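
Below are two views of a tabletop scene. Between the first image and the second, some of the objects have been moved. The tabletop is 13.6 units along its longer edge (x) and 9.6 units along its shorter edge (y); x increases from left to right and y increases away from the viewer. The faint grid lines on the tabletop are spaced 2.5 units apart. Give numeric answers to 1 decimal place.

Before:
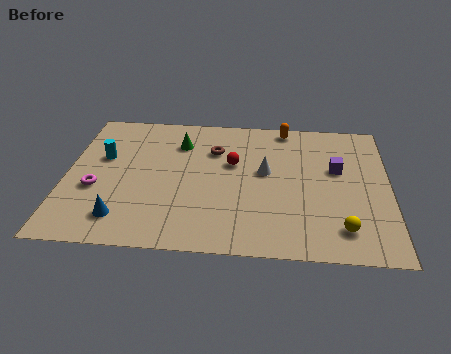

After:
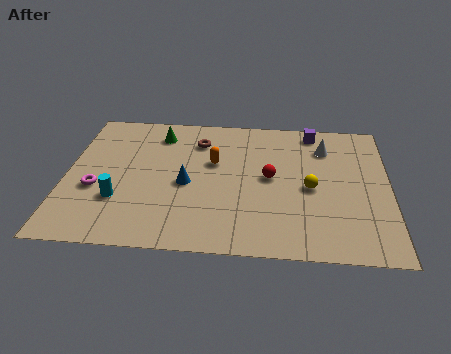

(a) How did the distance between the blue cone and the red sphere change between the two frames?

-2.5

The distance was about 6.1 in the first image and 3.6 in the second, so they moved 2.5 units closer together.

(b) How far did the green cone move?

1.1

The green cone was near (4.7, 7.2) before and (3.8, 7.8) after, so it travelled √(0.9² + 0.6²) ≈ 1.1 units.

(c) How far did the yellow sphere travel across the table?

2.9

The yellow sphere moved from about (11.6, 1.8) to (10.3, 4.4), a distance of √(1.3² + 2.6²) ≈ 2.9.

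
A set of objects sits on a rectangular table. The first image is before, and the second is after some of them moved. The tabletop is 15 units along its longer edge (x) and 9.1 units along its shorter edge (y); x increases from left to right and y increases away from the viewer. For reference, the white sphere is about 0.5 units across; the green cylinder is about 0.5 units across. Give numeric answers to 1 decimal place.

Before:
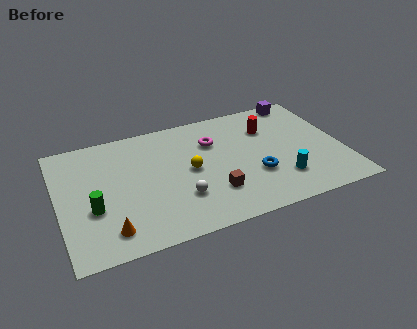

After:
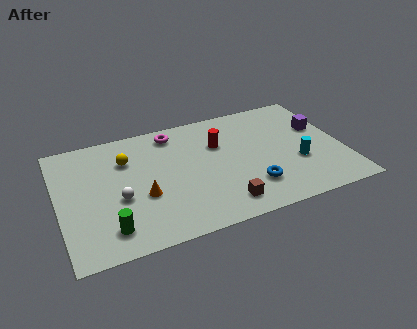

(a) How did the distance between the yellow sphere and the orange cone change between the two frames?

-2.3

The distance was about 5.4 in the first image and 3.1 in the second, so they moved 2.3 units closer together.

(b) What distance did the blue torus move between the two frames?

0.9

From (10.2, 3.1) to (9.9, 2.3), the blue torus covered √(0.3² + 0.8²) ≈ 0.9 units.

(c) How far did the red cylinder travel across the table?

2.7

The red cylinder was near (11.3, 6.5) before and (8.6, 6.1) after, so it travelled √(2.7² + 0.4²) ≈ 2.7 units.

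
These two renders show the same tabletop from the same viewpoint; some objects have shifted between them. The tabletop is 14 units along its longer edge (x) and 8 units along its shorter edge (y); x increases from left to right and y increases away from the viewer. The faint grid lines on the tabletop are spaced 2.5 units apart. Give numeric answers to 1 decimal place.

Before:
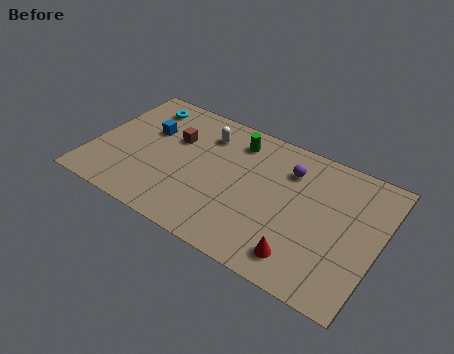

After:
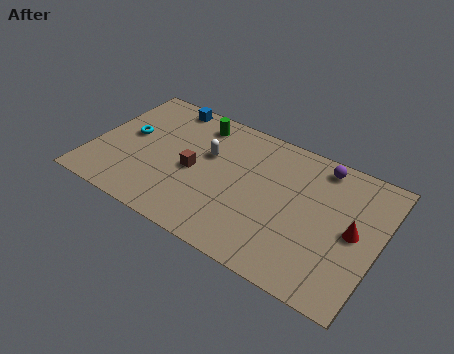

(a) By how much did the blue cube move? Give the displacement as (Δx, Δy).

(0.5, 2.1)

The blue cube started near (2.5, 5.1) and ended near (3.0, 7.2).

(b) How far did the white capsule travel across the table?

1.2

The white capsule was near (5.2, 6.2) before and (5.5, 5.0) after, so it travelled √(0.3² + 1.2²) ≈ 1.2 units.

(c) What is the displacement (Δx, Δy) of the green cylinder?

(-2.0, 0.2)

From the two frames, the green cylinder sits at roughly (6.7, 6.5) before and (4.7, 6.7) after.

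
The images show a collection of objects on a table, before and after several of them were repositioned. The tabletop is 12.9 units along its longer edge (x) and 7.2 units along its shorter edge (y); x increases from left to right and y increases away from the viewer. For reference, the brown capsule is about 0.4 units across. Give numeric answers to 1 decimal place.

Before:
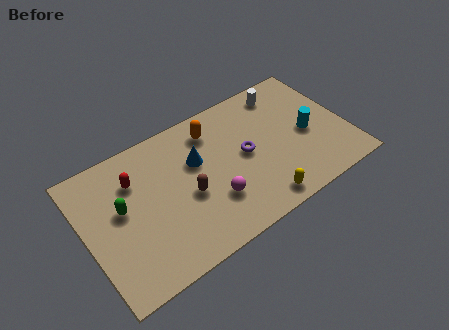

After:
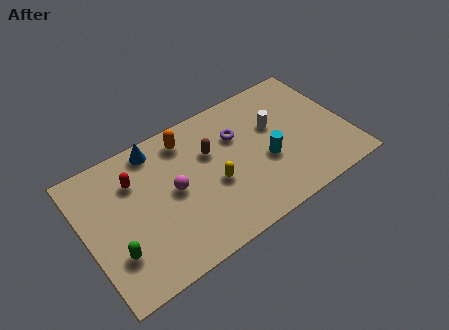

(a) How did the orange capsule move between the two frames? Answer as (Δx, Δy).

(-1.3, 0.2)

The orange capsule was at about (6.6, 5.8) and moved to about (5.3, 6.0).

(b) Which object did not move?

the red capsule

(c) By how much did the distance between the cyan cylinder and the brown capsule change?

-3.0

They were about 6.1 units apart before and 3.1 after — 3.0 units closer together.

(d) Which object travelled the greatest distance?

the yellow capsule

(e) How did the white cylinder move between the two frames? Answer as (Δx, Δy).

(-0.8, -1.6)

The white cylinder was at about (10.3, 6.1) and moved to about (9.5, 4.5).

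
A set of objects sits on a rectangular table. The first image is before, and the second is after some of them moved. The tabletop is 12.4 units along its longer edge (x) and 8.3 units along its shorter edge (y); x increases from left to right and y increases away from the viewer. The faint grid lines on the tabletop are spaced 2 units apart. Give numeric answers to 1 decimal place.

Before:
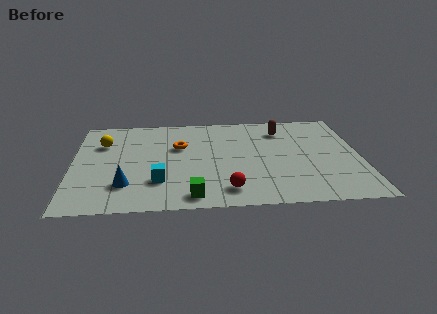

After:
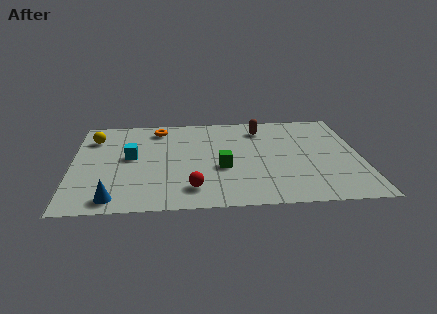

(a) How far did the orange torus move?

1.9

The orange torus was near (4.6, 5.3) before and (3.7, 7.0) after, so it travelled √(0.9² + 1.7²) ≈ 1.9 units.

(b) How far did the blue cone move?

1.2

From (2.3, 2.1) to (1.8, 1.0), the blue cone covered √(0.5² + 1.1²) ≈ 1.2 units.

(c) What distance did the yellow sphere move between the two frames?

0.6

From (1.3, 5.8) to (0.9, 6.3), the yellow sphere covered √(0.4² + 0.5²) ≈ 0.6 units.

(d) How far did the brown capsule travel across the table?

0.9

The brown capsule moved from about (9.1, 6.5) to (8.2, 6.7), a distance of √(0.9² + 0.2²) ≈ 0.9.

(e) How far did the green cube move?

2.6

The green cube moved from about (5.1, 1.0) to (6.4, 3.3), a distance of √(1.3² + 2.3²) ≈ 2.6.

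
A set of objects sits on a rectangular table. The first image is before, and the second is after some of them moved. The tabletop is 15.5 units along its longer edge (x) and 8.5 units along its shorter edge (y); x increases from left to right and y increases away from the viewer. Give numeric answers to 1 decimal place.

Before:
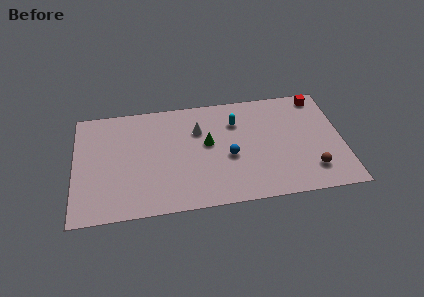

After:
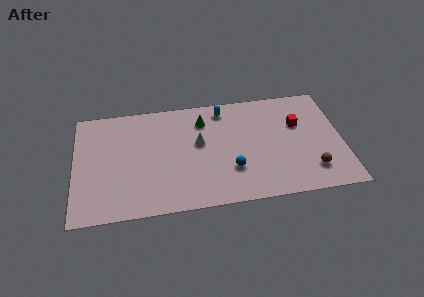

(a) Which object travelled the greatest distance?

the red cube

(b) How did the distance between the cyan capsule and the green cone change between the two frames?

-0.8

Before: roughly 2.2 units apart; after: 1.4. That's 0.8 units closer together.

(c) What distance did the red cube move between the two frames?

2.4

The red cube moved from about (14.3, 7.5) to (13.0, 5.5), a distance of √(1.3² + 2.0²) ≈ 2.4.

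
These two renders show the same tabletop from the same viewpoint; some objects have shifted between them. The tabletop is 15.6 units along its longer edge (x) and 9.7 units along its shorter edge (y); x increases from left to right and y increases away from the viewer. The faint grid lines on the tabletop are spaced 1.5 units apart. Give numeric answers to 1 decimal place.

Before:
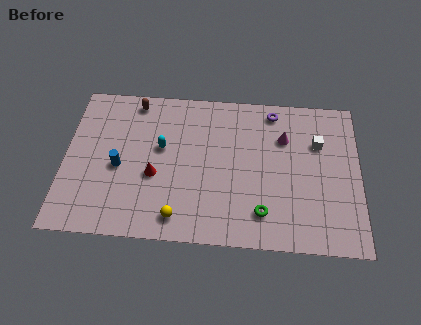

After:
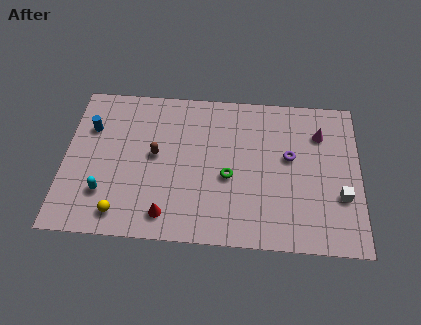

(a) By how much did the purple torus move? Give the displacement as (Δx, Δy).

(0.9, -2.9)

The purple torus was at about (11.0, 8.5) and moved to about (11.9, 5.6).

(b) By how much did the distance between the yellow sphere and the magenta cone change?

+4.2

The distance was about 7.7 in the first image and 11.9 in the second, so they moved 4.2 units further apart.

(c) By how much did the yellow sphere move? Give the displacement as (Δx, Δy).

(-3.0, 0.0)

From the two frames, the yellow sphere sits at roughly (6.1, 1.4) before and (3.1, 1.4) after.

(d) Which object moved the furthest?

the cyan capsule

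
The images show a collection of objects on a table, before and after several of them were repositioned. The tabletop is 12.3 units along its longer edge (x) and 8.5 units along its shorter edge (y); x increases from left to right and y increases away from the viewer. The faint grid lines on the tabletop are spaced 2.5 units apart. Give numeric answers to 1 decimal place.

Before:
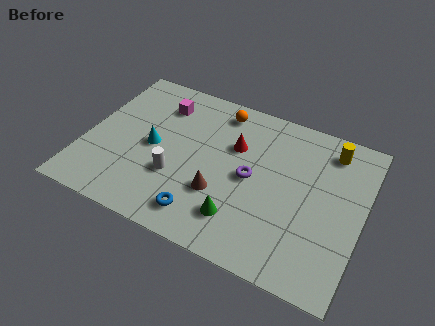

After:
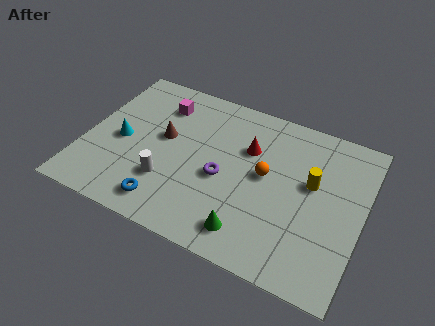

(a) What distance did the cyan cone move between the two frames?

1.4

The cyan cone moved from about (3.0, 4.1) to (1.6, 3.9), a distance of √(1.4² + 0.2²) ≈ 1.4.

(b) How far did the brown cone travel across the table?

3.4

The brown cone moved from about (6.2, 2.8) to (3.4, 4.8), a distance of √(2.8² + 2.0²) ≈ 3.4.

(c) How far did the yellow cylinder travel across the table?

2.2

The yellow cylinder was near (10.6, 7.1) before and (10.0, 5.0) after, so it travelled √(0.6² + 2.1²) ≈ 2.2 units.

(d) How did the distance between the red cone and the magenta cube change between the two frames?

+0.6

They were about 3.6 units apart before and 4.2 after — 0.6 units further apart.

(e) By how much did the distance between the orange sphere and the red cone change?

-0.5

The distance was about 1.9 in the first image and 1.4 in the second, so they moved 0.5 units closer together.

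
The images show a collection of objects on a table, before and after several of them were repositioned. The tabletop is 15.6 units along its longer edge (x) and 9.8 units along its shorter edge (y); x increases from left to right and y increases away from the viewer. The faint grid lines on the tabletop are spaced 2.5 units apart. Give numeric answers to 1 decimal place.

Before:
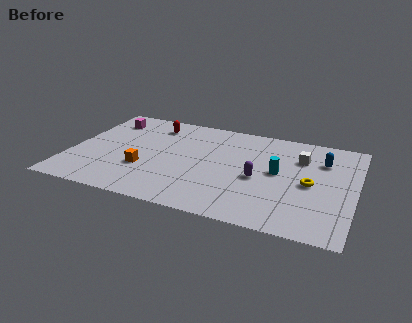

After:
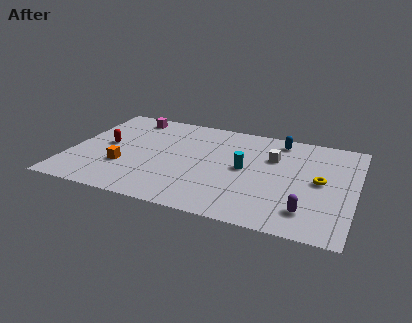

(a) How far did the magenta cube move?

1.4

The magenta cube was near (1.6, 7.8) before and (2.8, 8.5) after, so it travelled √(1.2² + 0.7²) ≈ 1.4 units.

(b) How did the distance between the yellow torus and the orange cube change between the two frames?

+1.7

Before: roughly 9.1 units apart; after: 10.8. That's 1.7 units further apart.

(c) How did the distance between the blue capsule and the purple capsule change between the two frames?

+2.5

The distance was about 4.3 in the first image and 6.8 in the second, so they moved 2.5 units further apart.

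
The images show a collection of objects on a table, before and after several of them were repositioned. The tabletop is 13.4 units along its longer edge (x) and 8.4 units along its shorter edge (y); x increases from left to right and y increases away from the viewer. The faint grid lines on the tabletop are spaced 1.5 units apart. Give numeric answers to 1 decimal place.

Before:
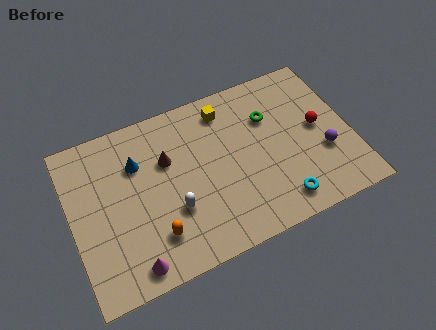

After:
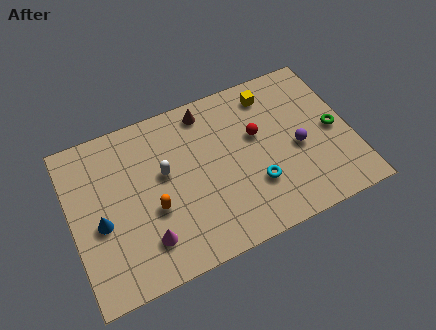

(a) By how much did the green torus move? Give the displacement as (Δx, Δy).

(2.9, -1.8)

The green torus was at about (9.7, 5.8) and moved to about (12.6, 4.0).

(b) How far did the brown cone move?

2.8

The brown cone was near (4.7, 5.5) before and (6.8, 7.3) after, so it travelled √(2.1² + 1.8²) ≈ 2.8 units.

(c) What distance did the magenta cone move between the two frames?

1.2

The magenta cone was near (2.5, 1.0) before and (3.3, 1.9) after, so it travelled √(0.8² + 0.9²) ≈ 1.2 units.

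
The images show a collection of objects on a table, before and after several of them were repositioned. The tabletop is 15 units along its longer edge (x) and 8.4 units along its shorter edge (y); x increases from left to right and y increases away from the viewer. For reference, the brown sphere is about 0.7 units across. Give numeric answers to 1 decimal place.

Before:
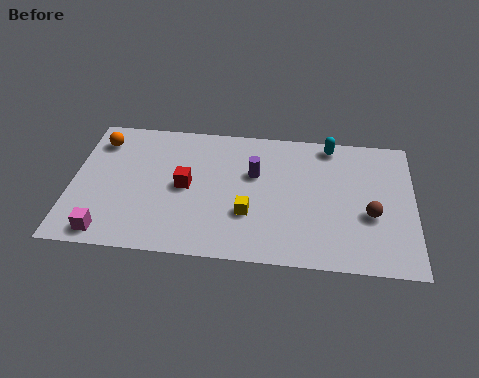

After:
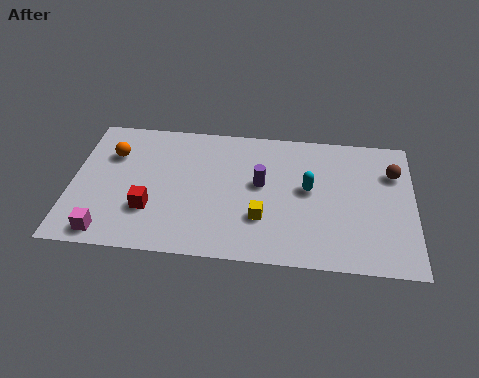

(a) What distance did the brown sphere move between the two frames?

2.9

From (13.1, 3.3) to (14.1, 6.0), the brown sphere covered √(1.0² + 2.7²) ≈ 2.9 units.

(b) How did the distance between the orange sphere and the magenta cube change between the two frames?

-0.8

Before: roughly 5.7 units apart; after: 4.9. That's 0.8 units closer together.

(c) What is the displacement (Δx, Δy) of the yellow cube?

(0.6, -0.2)

From the two frames, the yellow cube sits at roughly (7.8, 2.8) before and (8.4, 2.6) after.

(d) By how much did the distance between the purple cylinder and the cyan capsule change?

-1.9

Before: roughly 4.0 units apart; after: 2.1. That's 1.9 units closer together.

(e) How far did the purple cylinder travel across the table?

0.7

From (8.0, 5.3) to (8.3, 4.7), the purple cylinder covered √(0.3² + 0.6²) ≈ 0.7 units.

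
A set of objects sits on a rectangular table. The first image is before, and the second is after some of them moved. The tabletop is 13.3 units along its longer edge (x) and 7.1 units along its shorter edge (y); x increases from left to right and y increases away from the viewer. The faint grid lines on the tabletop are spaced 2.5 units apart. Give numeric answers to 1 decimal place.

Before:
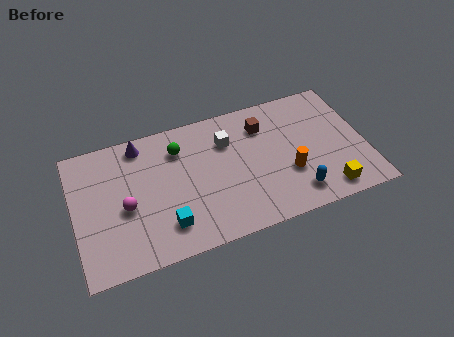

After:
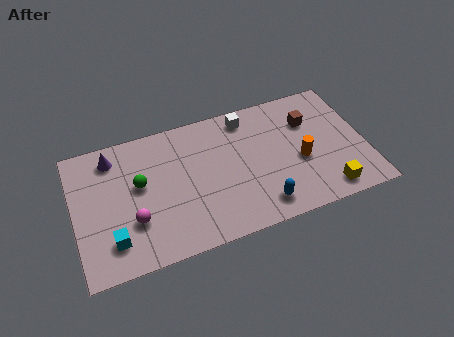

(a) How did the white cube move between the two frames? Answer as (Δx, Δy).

(1.0, 1.0)

The white cube was at about (7.1, 5.1) and moved to about (8.1, 6.1).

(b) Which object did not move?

the yellow cube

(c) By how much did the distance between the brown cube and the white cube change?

+1.3

Before: roughly 1.7 units apart; after: 3.0. That's 1.3 units further apart.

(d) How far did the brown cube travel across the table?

2.1

From (8.8, 5.4) to (10.9, 5.0), the brown cube covered √(2.1² + 0.4²) ≈ 2.1 units.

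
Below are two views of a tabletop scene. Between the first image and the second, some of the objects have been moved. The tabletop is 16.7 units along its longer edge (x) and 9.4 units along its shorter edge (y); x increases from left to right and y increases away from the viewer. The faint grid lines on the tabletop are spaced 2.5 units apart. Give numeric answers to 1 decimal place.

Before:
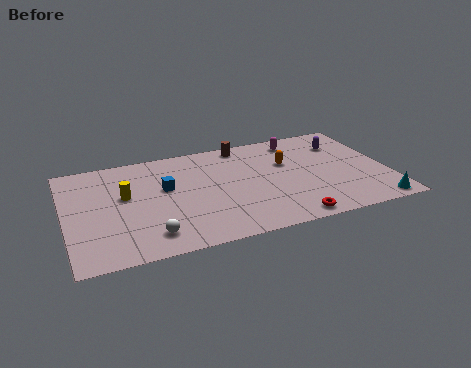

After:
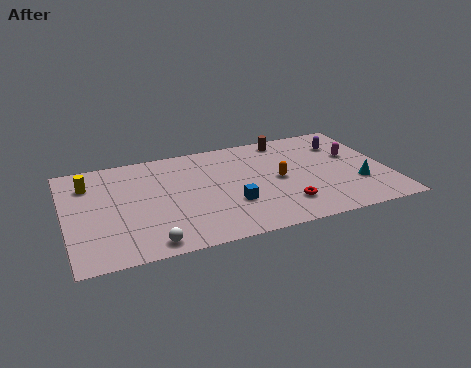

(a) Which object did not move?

the purple capsule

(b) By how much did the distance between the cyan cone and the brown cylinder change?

-3.5

Before: roughly 9.7 units apart; after: 6.2. That's 3.5 units closer together.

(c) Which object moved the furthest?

the blue cube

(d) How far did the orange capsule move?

1.5

The orange capsule moved from about (11.6, 6.0) to (11.0, 4.6), a distance of √(0.6² + 1.4²) ≈ 1.5.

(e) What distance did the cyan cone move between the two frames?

2.2

The cyan cone moved from about (15.7, 0.9) to (15.0, 3.0), a distance of √(0.7² + 2.1²) ≈ 2.2.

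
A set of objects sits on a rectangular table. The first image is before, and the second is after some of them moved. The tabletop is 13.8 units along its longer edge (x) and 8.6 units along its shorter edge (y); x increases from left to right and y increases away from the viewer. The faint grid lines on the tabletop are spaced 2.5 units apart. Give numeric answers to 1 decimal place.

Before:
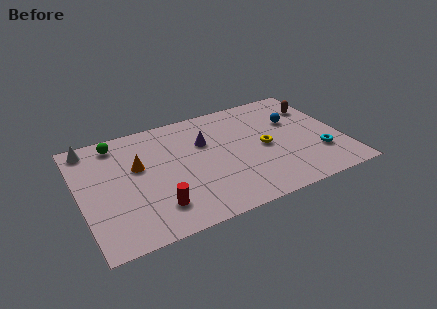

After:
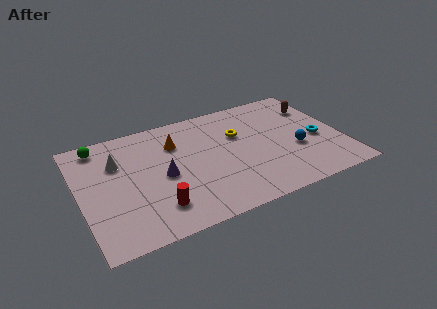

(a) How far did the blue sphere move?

2.3

From (11.5, 5.6) to (11.3, 3.3), the blue sphere covered √(0.2² + 2.3²) ≈ 2.3 units.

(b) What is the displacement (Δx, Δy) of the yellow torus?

(-1.2, 1.5)

From the two frames, the yellow torus sits at roughly (9.7, 4.1) before and (8.5, 5.6) after.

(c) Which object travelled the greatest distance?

the purple cone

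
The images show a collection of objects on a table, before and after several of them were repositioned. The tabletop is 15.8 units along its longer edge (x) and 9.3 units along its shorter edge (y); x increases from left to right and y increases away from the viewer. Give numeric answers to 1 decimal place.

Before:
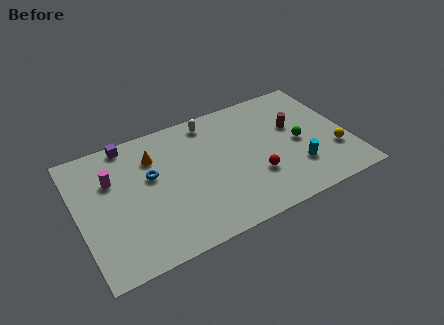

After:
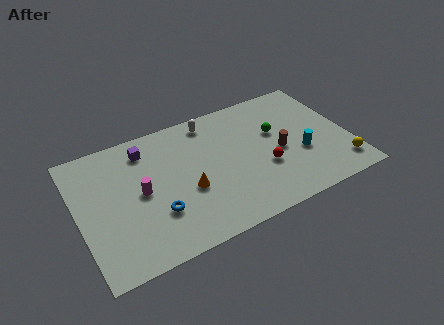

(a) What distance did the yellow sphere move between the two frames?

1.2

From (14.8, 2.9) to (15.0, 1.7), the yellow sphere covered √(0.2² + 1.2²) ≈ 1.2 units.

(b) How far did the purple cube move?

1.3

The purple cube moved from about (3.3, 8.5) to (4.2, 7.6), a distance of √(0.9² + 0.9²) ≈ 1.3.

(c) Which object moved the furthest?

the orange cone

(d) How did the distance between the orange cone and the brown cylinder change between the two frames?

-2.8

They were about 8.3 units apart before and 5.5 after — 2.8 units closer together.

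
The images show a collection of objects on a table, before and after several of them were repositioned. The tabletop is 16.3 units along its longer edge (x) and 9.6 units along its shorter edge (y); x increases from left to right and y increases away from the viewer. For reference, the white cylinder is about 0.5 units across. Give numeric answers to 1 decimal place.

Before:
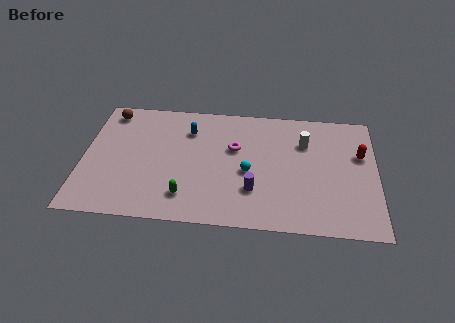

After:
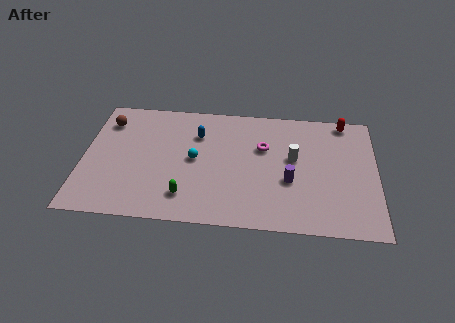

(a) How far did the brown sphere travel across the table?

0.8

The brown sphere moved from about (1.3, 8.3) to (1.2, 7.5), a distance of √(0.1² + 0.8²) ≈ 0.8.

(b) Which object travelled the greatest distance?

the cyan sphere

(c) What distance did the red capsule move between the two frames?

2.8

The red capsule was near (15.4, 6.1) before and (14.5, 8.7) after, so it travelled √(0.9² + 2.6²) ≈ 2.8 units.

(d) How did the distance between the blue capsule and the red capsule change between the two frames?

-1.3

They were about 9.7 units apart before and 8.4 after — 1.3 units closer together.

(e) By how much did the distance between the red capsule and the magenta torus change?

-1.9

Before: roughly 7.0 units apart; after: 5.1. That's 1.9 units closer together.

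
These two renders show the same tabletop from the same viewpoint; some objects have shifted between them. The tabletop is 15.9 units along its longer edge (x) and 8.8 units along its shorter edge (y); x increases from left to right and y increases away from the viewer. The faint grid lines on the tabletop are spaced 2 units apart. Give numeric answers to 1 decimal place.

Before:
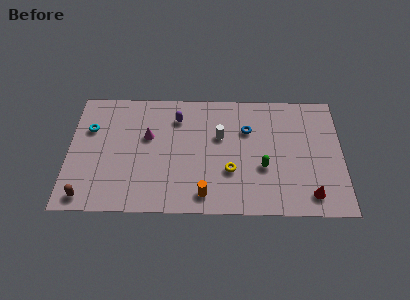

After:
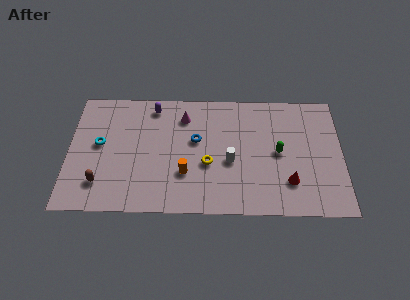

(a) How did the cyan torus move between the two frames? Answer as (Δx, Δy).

(0.6, -1.1)

The cyan torus was at about (1.2, 5.9) and moved to about (1.8, 4.8).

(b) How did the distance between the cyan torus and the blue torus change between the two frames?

-3.6

Before: roughly 9.2 units apart; after: 5.6. That's 3.6 units closer together.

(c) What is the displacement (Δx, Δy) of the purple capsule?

(-1.4, 0.8)

The purple capsule started near (6.3, 6.8) and ended near (4.9, 7.6).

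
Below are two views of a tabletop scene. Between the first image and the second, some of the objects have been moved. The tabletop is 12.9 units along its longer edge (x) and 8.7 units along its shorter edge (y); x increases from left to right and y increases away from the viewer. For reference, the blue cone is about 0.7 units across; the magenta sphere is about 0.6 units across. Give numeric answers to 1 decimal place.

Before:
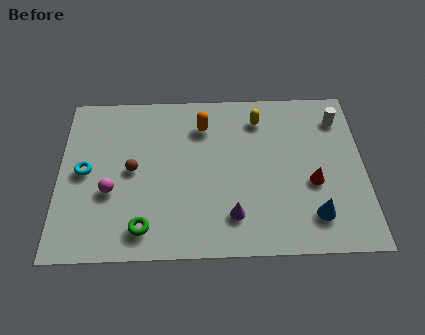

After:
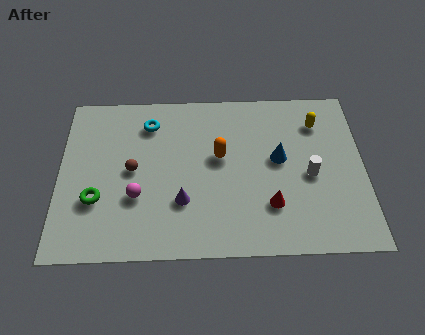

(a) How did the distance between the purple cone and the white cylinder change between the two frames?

-1.3

Before: roughly 6.8 units apart; after: 5.5. That's 1.3 units closer together.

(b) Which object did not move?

the brown sphere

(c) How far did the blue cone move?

3.3

The blue cone moved from about (10.7, 1.8) to (9.3, 4.8), a distance of √(1.4² + 3.0²) ≈ 3.3.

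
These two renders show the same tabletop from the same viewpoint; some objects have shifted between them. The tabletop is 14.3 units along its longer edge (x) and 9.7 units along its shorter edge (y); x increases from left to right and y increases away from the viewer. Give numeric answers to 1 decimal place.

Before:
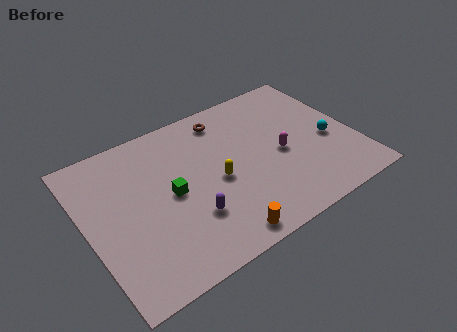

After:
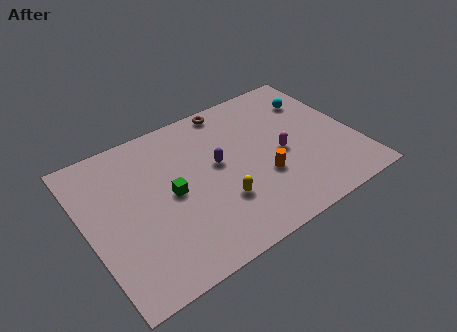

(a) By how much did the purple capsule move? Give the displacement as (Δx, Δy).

(1.9, 2.5)

From the two frames, the purple capsule sits at roughly (5.1, 2.9) before and (7.0, 5.4) after.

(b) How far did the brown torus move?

0.7

The brown torus was near (7.9, 8.2) before and (8.3, 8.8) after, so it travelled √(0.4² + 0.6²) ≈ 0.7 units.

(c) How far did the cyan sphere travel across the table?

3.1

From (12.9, 4.1) to (12.7, 7.2), the cyan sphere covered √(0.2² + 3.1²) ≈ 3.1 units.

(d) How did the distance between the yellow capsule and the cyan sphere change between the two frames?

+1.2

They were about 6.1 units apart before and 7.3 after — 1.2 units further apart.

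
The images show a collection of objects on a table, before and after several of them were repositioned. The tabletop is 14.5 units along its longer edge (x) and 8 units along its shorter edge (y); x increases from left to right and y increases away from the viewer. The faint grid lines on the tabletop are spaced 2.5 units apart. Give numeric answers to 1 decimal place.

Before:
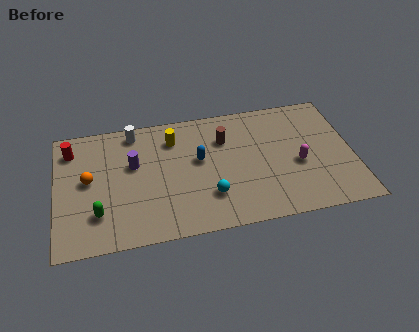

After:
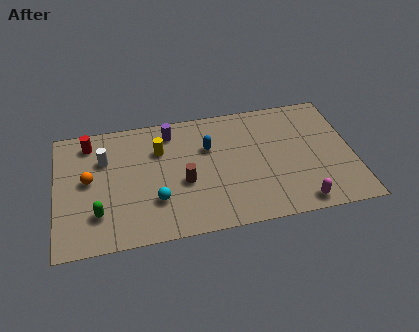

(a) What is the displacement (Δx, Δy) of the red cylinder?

(0.9, 0.3)

The red cylinder started near (0.8, 6.4) and ended near (1.7, 6.7).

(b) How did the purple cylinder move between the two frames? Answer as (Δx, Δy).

(1.9, 1.8)

The purple cylinder started near (3.8, 4.9) and ended near (5.7, 6.7).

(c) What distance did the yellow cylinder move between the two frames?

0.9

From (5.8, 6.2) to (5.1, 5.6), the yellow cylinder covered √(0.7² + 0.6²) ≈ 0.9 units.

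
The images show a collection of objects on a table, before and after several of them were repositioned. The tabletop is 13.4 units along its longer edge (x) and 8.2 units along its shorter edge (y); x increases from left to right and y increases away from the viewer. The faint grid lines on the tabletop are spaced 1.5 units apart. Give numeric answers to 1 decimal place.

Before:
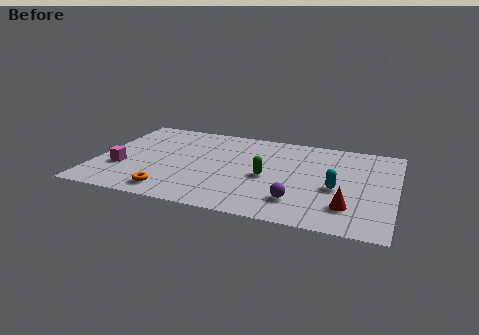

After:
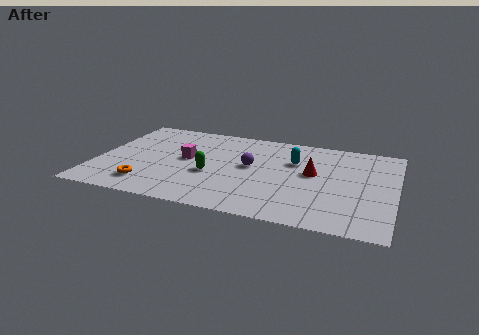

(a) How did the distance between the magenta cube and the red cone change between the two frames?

-4.5

The distance was about 10.2 in the first image and 5.7 in the second, so they moved 4.5 units closer together.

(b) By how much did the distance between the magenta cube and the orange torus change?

+0.3

The distance was about 2.9 in the first image and 3.2 in the second, so they moved 0.3 units further apart.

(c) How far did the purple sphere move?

3.5

The purple sphere moved from about (9.2, 1.9) to (6.9, 4.5), a distance of √(2.3² + 2.6²) ≈ 3.5.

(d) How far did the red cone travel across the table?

3.1

From (11.4, 2.0) to (9.7, 4.6), the red cone covered √(1.7² + 2.6²) ≈ 3.1 units.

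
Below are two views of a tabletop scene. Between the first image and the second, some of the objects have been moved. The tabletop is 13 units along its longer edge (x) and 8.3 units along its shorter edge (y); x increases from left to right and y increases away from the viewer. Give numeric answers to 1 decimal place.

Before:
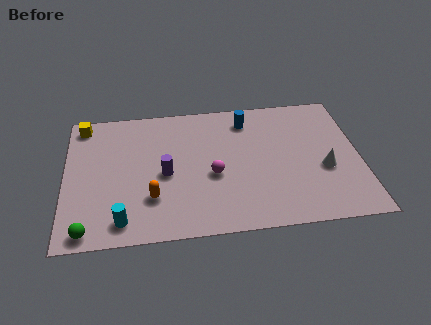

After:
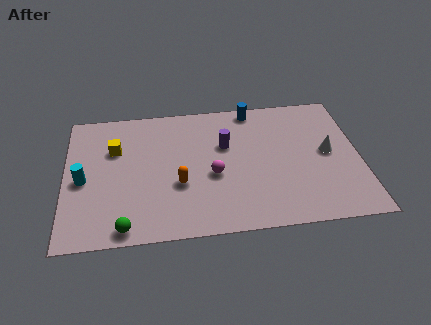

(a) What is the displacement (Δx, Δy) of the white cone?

(0.2, 1.0)

The white cone was at about (11.4, 3.3) and moved to about (11.6, 4.3).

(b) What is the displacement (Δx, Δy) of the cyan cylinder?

(-1.7, 2.6)

From the two frames, the cyan cylinder sits at roughly (2.5, 1.2) before and (0.8, 3.8) after.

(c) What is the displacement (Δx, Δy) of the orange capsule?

(1.2, 0.7)

From the two frames, the orange capsule sits at roughly (3.8, 2.4) before and (5.0, 3.1) after.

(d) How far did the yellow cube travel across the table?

2.2

The yellow cube was near (0.8, 7.3) before and (2.2, 5.6) after, so it travelled √(1.4² + 1.7²) ≈ 2.2 units.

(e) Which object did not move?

the magenta sphere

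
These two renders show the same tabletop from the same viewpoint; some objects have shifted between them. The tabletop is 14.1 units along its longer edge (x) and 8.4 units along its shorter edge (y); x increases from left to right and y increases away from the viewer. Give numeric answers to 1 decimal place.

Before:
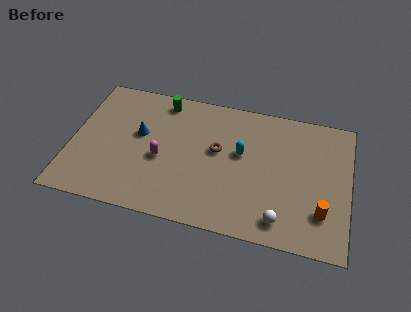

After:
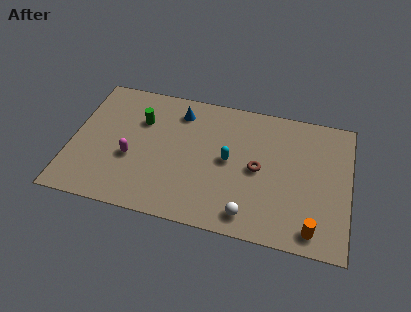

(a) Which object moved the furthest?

the blue cone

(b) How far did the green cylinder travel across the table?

1.8

The green cylinder was near (4.4, 7.3) before and (3.4, 5.8) after, so it travelled √(1.0² + 1.5²) ≈ 1.8 units.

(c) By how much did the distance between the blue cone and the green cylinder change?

-0.5

They were about 2.6 units apart before and 2.1 after — 0.5 units closer together.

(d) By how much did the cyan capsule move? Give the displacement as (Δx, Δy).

(-0.6, -0.6)

The cyan capsule started near (8.6, 4.9) and ended near (8.0, 4.3).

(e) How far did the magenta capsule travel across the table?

1.5

The magenta capsule was near (4.6, 3.6) before and (3.1, 3.3) after, so it travelled √(1.5² + 0.3²) ≈ 1.5 units.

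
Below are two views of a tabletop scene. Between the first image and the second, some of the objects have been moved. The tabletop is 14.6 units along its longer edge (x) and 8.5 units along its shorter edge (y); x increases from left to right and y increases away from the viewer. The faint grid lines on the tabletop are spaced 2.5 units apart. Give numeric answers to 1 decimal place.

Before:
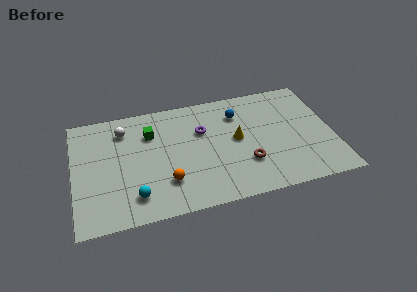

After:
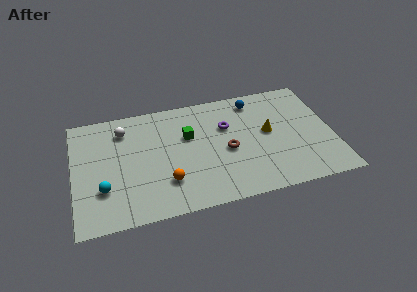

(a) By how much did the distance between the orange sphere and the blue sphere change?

+1.3

The distance was about 5.9 in the first image and 7.2 in the second, so they moved 1.3 units further apart.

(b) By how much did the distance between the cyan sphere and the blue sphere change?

+2.2

Before: roughly 7.7 units apart; after: 9.9. That's 2.2 units further apart.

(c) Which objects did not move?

the white sphere and the orange sphere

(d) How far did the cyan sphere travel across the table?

1.9

From (3.3, 1.7) to (1.6, 2.6), the cyan sphere covered √(1.7² + 0.9²) ≈ 1.9 units.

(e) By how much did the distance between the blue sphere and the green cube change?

-0.7

Before: roughly 5.0 units apart; after: 4.3. That's 0.7 units closer together.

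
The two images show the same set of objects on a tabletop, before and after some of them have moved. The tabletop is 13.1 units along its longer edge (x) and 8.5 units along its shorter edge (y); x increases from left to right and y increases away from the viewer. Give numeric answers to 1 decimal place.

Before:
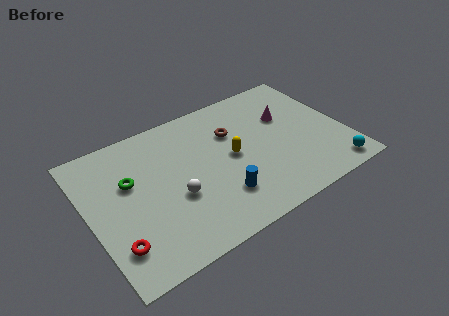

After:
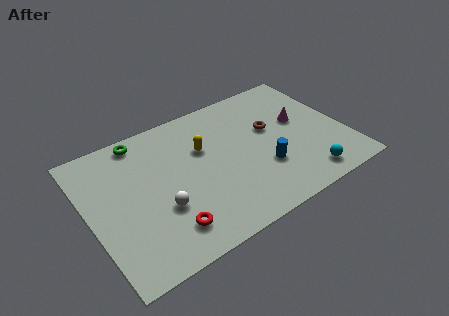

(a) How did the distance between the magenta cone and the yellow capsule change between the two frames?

+1.7

The distance was about 3.3 in the first image and 5.0 in the second, so they moved 1.7 units further apart.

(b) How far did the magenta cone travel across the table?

0.8

The magenta cone was near (10.4, 5.5) before and (11.0, 4.9) after, so it travelled √(0.6² + 0.6²) ≈ 0.8 units.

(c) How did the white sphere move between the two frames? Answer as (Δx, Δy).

(-0.8, -0.3)

The white sphere was at about (4.2, 3.3) and moved to about (3.4, 3.0).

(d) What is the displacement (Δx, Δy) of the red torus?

(2.5, -0.3)

From the two frames, the red torus sits at roughly (1.0, 2.0) before and (3.5, 1.7) after.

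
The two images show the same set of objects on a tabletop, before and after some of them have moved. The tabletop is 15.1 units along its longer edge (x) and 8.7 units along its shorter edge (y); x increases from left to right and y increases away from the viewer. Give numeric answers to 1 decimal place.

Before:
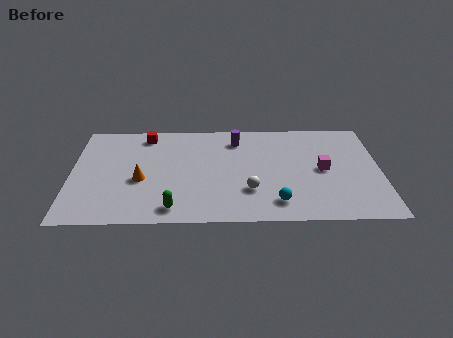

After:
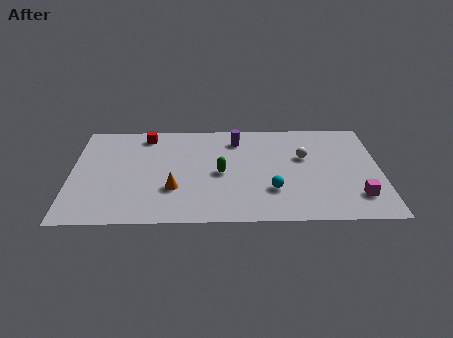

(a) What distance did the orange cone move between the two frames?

1.8

From (3.4, 3.6) to (5.0, 2.8), the orange cone covered √(1.6² + 0.8²) ≈ 1.8 units.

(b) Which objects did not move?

the red cube and the purple cylinder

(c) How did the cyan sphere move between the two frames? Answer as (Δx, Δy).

(-0.2, 1.0)

From the two frames, the cyan sphere sits at roughly (10.0, 1.6) before and (9.8, 2.6) after.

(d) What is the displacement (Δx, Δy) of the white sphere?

(2.7, 2.8)

The white sphere was at about (8.7, 2.6) and moved to about (11.4, 5.4).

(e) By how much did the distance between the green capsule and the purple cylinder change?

-3.6

The distance was about 6.6 in the first image and 3.0 in the second, so they moved 3.6 units closer together.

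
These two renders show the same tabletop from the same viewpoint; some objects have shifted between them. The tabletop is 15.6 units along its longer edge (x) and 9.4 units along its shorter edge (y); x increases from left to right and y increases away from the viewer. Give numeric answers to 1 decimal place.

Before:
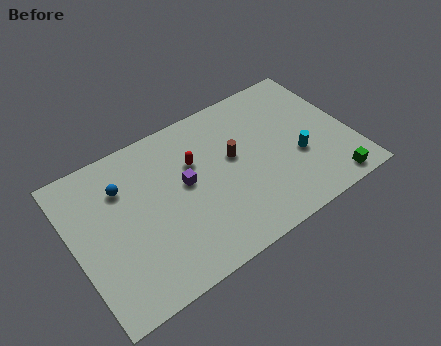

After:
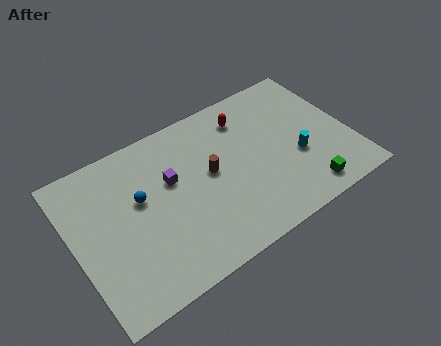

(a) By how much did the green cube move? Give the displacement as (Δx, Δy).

(-1.4, 0.3)

From the two frames, the green cube sits at roughly (13.9, 1.0) before and (12.5, 1.3) after.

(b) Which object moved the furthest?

the red capsule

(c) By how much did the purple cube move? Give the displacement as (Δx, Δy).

(-0.7, 0.6)

The purple cube was at about (6.3, 5.2) and moved to about (5.6, 5.8).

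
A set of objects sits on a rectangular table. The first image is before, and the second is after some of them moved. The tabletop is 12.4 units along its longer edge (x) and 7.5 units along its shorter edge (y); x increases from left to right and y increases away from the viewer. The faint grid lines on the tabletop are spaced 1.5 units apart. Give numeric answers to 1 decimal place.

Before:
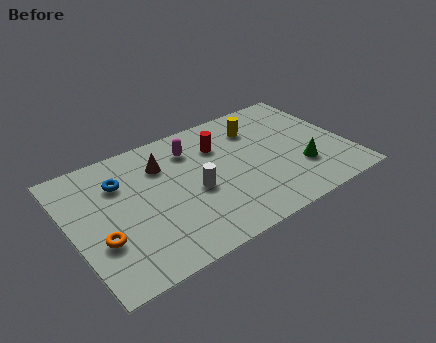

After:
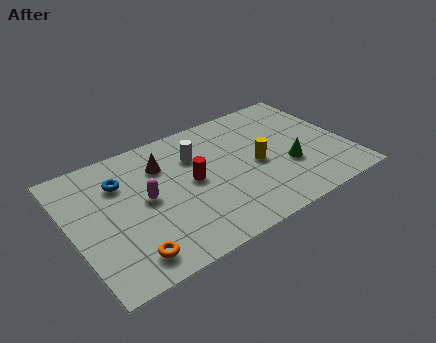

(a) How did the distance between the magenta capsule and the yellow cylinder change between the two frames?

+2.0

Before: roughly 3.0 units apart; after: 5.0. That's 2.0 units further apart.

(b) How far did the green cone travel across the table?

0.6

The green cone was near (10.1, 2.3) before and (9.6, 2.7) after, so it travelled √(0.5² + 0.4²) ≈ 0.6 units.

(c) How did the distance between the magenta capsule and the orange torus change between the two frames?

-2.6

Before: roughly 5.6 units apart; after: 3.0. That's 2.6 units closer together.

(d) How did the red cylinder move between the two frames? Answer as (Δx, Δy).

(-1.5, -1.5)

The red cylinder started near (6.9, 5.4) and ended near (5.4, 3.9).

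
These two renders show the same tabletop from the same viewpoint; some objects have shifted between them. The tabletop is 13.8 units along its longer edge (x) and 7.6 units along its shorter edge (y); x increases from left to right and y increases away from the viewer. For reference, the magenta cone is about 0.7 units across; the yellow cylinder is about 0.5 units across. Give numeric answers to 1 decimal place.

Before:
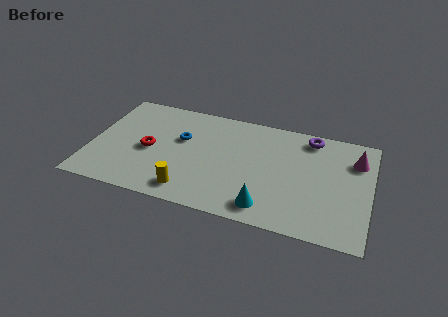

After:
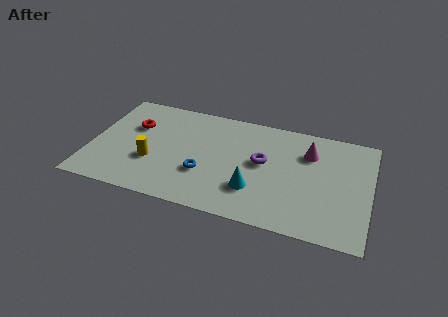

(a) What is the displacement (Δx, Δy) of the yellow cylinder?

(-2.0, 1.5)

From the two frames, the yellow cylinder sits at roughly (5.1, 1.2) before and (3.1, 2.7) after.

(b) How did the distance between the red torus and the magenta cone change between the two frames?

-1.6

The distance was about 10.3 in the first image and 8.7 in the second, so they moved 1.6 units closer together.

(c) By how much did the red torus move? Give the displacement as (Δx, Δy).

(-0.9, 1.5)

From the two frames, the red torus sits at roughly (2.9, 3.5) before and (2.0, 5.0) after.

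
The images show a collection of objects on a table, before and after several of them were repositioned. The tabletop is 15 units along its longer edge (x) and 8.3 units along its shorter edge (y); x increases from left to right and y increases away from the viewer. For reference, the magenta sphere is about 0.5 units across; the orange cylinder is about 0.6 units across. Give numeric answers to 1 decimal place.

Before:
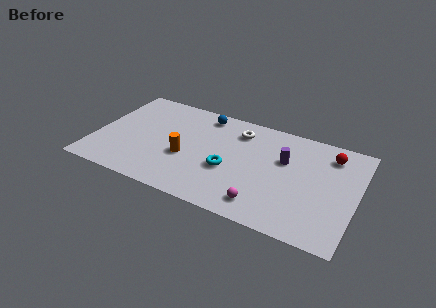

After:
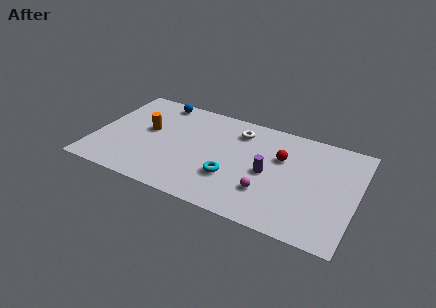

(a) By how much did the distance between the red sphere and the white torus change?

-2.4

The distance was about 5.3 in the first image and 2.9 in the second, so they moved 2.4 units closer together.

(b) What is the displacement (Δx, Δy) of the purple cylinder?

(-0.8, -1.4)

The purple cylinder was at about (10.8, 5.3) and moved to about (10.0, 3.9).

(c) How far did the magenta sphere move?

1.0

The magenta sphere moved from about (10.0, 1.4) to (10.1, 2.4), a distance of √(0.1² + 1.0²) ≈ 1.0.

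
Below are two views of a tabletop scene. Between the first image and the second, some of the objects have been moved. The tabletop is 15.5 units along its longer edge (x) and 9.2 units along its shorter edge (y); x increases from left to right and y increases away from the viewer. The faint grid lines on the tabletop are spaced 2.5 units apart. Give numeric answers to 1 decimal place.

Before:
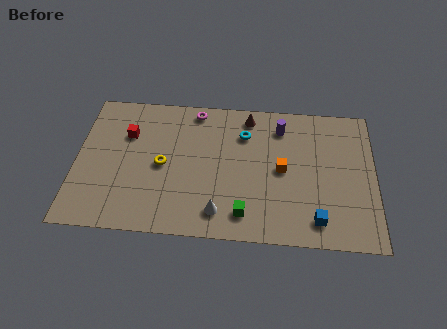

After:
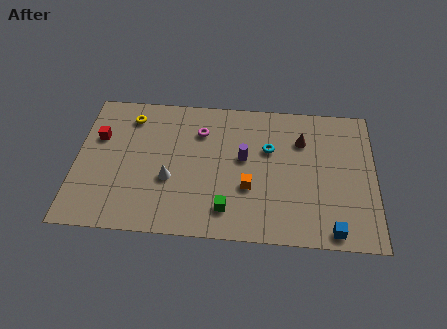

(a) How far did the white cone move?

3.2

The white cone moved from about (7.5, 1.6) to (4.9, 3.5), a distance of √(2.6² + 1.9²) ≈ 3.2.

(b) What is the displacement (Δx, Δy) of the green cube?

(-0.9, 0.2)

The green cube was at about (8.8, 1.6) and moved to about (7.9, 1.8).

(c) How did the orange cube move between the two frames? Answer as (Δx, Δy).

(-1.7, -1.3)

From the two frames, the orange cube sits at roughly (10.7, 4.6) before and (9.0, 3.3) after.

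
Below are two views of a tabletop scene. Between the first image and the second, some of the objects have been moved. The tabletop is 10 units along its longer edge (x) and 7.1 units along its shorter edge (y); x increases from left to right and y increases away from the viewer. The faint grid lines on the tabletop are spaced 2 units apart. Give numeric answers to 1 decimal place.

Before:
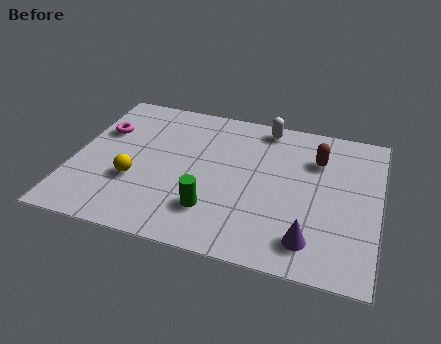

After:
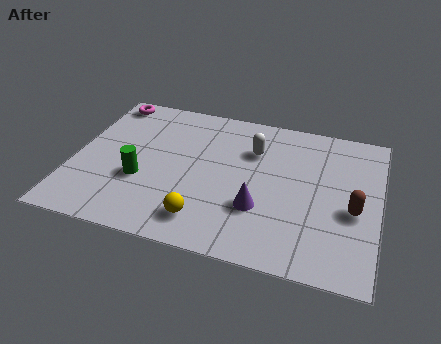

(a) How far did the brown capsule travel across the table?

2.5

The brown capsule moved from about (7.9, 5.1) to (9.2, 3.0), a distance of √(1.3² + 2.1²) ≈ 2.5.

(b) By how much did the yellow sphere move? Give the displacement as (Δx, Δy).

(2.4, -1.2)

The yellow sphere started near (2.1, 2.5) and ended near (4.5, 1.3).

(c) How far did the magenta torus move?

1.6

The magenta torus moved from about (0.8, 4.7) to (0.8, 6.3), a distance of √(0.0² + 1.6²) ≈ 1.6.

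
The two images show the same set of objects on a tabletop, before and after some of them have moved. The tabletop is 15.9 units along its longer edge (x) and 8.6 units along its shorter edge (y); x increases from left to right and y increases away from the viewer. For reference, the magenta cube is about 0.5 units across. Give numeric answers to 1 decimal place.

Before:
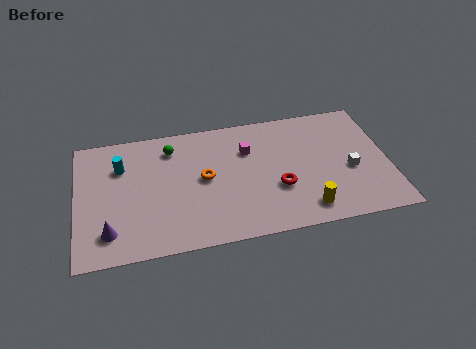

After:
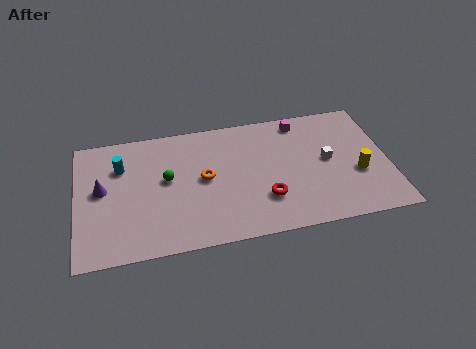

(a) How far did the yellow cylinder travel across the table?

3.4

The yellow cylinder moved from about (11.5, 1.4) to (14.3, 3.3), a distance of √(2.8² + 1.9²) ≈ 3.4.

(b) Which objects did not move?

the cyan cylinder and the orange torus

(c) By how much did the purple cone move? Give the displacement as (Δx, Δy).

(-0.3, 2.9)

The purple cone was at about (1.6, 1.8) and moved to about (1.3, 4.7).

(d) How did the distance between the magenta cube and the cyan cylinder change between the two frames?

+2.9

The distance was about 6.5 in the first image and 9.4 in the second, so they moved 2.9 units further apart.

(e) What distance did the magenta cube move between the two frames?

3.2

The magenta cube was near (8.8, 6.0) before and (11.6, 7.5) after, so it travelled √(2.8² + 1.5²) ≈ 3.2 units.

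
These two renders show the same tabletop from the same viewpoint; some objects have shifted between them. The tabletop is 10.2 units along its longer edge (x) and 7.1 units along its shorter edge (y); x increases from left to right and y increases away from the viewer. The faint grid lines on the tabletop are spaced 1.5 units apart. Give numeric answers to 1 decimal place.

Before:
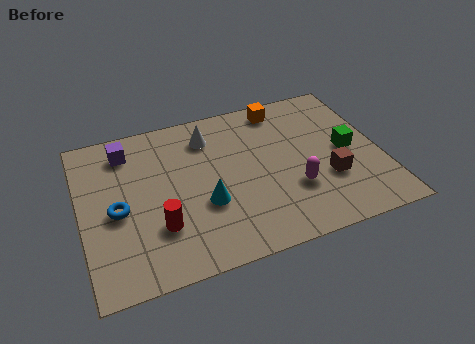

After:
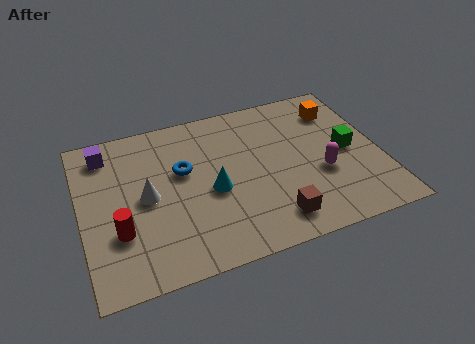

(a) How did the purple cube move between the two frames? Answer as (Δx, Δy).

(-0.7, 0.1)

The purple cube was at about (1.7, 5.8) and moved to about (1.0, 5.9).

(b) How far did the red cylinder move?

1.3

The red cylinder was near (2.5, 2.1) before and (1.2, 2.3) after, so it travelled √(1.3² + 0.2²) ≈ 1.3 units.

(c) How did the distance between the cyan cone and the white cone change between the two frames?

-0.8

They were about 3.0 units apart before and 2.2 after — 0.8 units closer together.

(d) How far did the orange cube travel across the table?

2.0

From (7.1, 6.2) to (9.0, 5.5), the orange cube covered √(1.9² + 0.7²) ≈ 2.0 units.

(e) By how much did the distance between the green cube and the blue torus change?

-2.2

They were about 7.9 units apart before and 5.7 after — 2.2 units closer together.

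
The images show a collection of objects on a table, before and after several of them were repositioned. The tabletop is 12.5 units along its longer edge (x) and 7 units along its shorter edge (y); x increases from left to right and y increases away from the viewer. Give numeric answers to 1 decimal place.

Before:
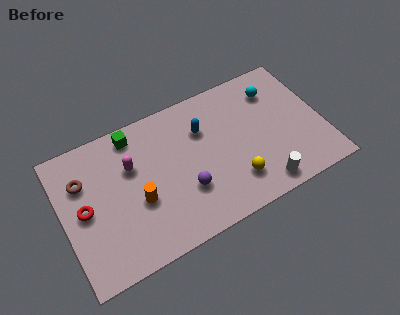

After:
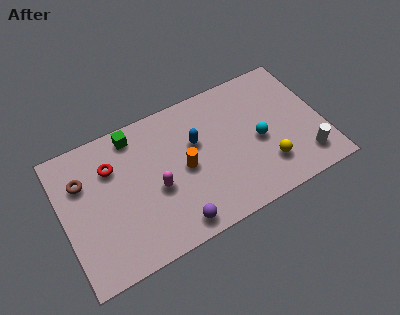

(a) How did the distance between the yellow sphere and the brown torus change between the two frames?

+1.4

Before: roughly 7.6 units apart; after: 9.0. That's 1.4 units further apart.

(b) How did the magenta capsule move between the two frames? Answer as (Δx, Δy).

(1.0, -1.6)

The magenta capsule was at about (3.4, 4.6) and moved to about (4.4, 3.0).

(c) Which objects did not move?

the brown torus and the green cube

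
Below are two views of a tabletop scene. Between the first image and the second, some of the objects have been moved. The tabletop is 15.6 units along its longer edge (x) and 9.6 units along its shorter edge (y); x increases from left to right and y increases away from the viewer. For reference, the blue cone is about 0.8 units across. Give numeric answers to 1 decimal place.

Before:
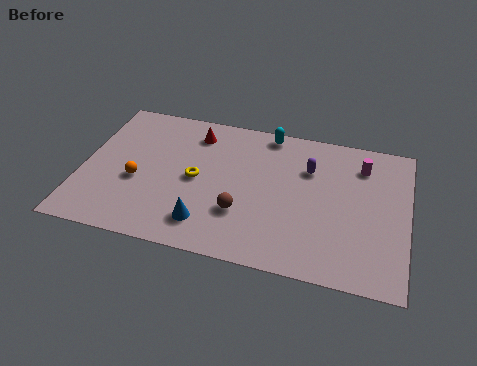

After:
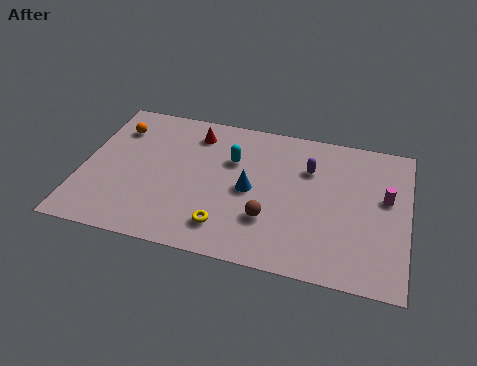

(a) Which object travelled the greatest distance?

the orange sphere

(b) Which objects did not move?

the red cone and the purple capsule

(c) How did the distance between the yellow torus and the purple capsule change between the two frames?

+0.4

The distance was about 5.7 in the first image and 6.1 in the second, so they moved 0.4 units further apart.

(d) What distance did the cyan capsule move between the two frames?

2.8

The cyan capsule was near (8.7, 8.7) before and (7.1, 6.4) after, so it travelled √(1.6² + 2.3²) ≈ 2.8 units.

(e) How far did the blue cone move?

3.3

The blue cone was near (6.2, 1.9) before and (8.1, 4.6) after, so it travelled √(1.9² + 2.7²) ≈ 3.3 units.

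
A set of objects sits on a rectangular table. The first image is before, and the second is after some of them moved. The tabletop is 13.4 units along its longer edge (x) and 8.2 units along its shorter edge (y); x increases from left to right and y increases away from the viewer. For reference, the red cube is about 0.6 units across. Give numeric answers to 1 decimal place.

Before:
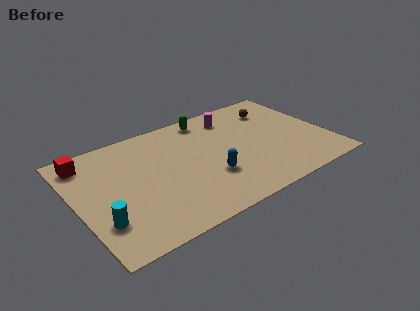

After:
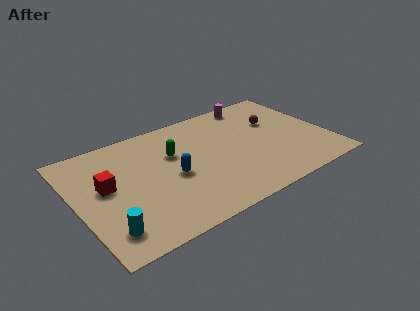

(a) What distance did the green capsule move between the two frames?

2.9

The green capsule was near (7.5, 7.2) before and (5.3, 5.3) after, so it travelled √(2.2² + 1.9²) ≈ 2.9 units.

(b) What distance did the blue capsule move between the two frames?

2.1

The blue capsule moved from about (6.8, 2.7) to (5.0, 3.7), a distance of √(1.8² + 1.0²) ≈ 2.1.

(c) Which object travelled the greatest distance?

the green capsule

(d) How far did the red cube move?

2.4

From (0.9, 6.9) to (1.6, 4.6), the red cube covered √(0.7² + 2.3²) ≈ 2.4 units.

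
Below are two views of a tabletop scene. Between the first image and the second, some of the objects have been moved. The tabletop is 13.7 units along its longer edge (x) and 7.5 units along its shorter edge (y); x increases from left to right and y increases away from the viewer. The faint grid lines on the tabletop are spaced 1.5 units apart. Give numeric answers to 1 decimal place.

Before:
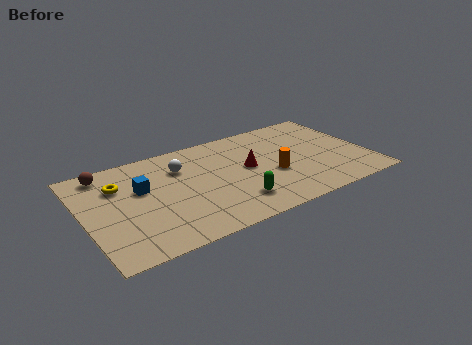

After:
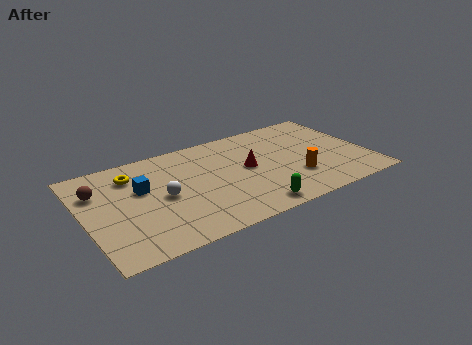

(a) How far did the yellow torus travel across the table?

0.9

From (1.8, 5.3) to (2.5, 5.8), the yellow torus covered √(0.7² + 0.5²) ≈ 0.9 units.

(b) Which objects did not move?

the red cone and the blue cube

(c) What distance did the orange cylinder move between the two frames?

1.2

The orange cylinder was near (9.0, 3.0) before and (10.0, 2.3) after, so it travelled √(1.0² + 0.7²) ≈ 1.2 units.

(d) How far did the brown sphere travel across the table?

1.3

The brown sphere moved from about (1.3, 6.5) to (0.8, 5.3), a distance of √(0.5² + 1.2²) ≈ 1.3.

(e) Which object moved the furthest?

the white sphere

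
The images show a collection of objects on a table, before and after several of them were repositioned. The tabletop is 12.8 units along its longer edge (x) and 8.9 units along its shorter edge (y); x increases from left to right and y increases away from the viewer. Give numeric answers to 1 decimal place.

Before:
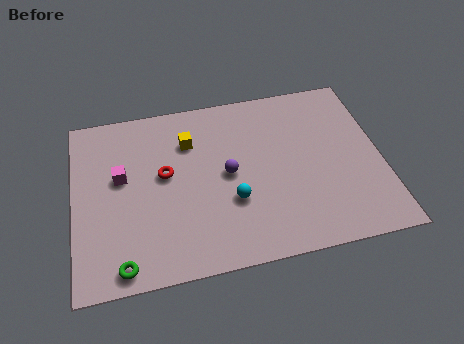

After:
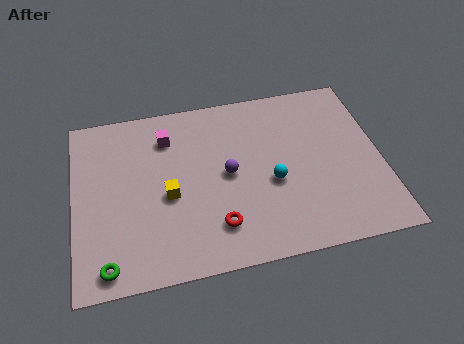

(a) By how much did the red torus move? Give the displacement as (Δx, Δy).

(2.0, -3.0)

The red torus was at about (3.8, 5.0) and moved to about (5.8, 2.0).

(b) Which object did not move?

the purple sphere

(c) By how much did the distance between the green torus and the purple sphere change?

+0.4

They were about 5.8 units apart before and 6.2 after — 0.4 units further apart.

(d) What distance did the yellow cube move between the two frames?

2.8

The yellow cube moved from about (4.9, 6.5) to (3.9, 3.9), a distance of √(1.0² + 2.6²) ≈ 2.8.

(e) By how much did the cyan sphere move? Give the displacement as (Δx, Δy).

(1.7, 0.6)

The cyan sphere was at about (6.5, 3.1) and moved to about (8.2, 3.7).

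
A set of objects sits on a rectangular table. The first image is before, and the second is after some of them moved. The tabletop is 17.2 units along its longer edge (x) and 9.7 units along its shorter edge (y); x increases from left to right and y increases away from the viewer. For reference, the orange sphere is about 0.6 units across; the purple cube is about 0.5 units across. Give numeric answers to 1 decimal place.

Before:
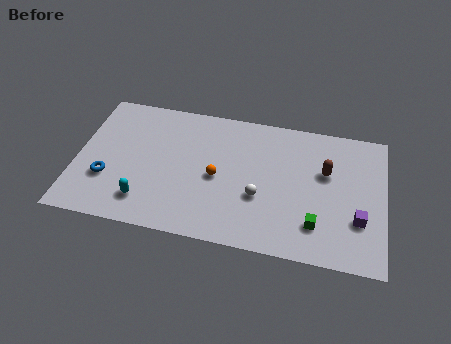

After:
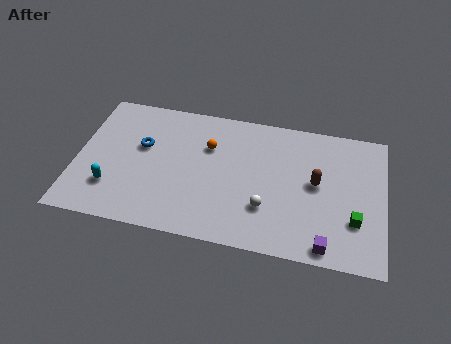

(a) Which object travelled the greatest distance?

the blue torus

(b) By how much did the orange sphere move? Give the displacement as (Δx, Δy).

(-0.6, 2.1)

The orange sphere started near (7.9, 4.5) and ended near (7.3, 6.6).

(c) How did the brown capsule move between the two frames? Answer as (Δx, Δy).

(-0.5, -0.9)

The brown capsule was at about (13.9, 6.1) and moved to about (13.4, 5.2).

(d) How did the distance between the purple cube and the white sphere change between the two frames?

-1.6

The distance was about 5.5 in the first image and 3.9 in the second, so they moved 1.6 units closer together.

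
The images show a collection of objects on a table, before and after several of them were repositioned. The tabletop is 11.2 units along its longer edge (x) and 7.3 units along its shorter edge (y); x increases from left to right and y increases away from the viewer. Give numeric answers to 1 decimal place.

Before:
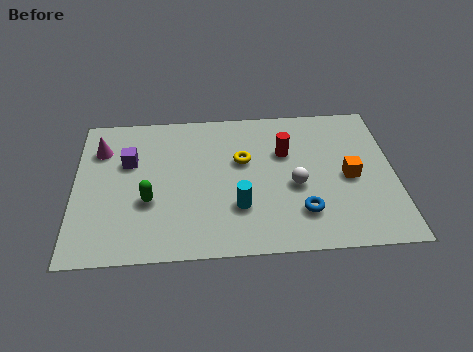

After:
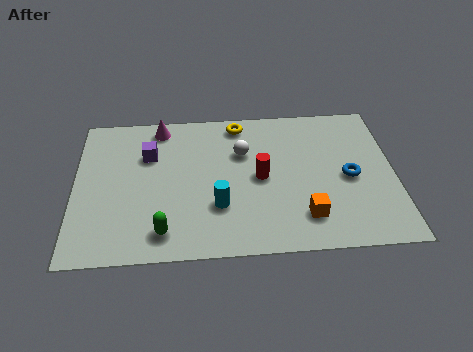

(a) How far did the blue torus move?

2.3

From (7.9, 1.8) to (9.6, 3.4), the blue torus covered √(1.7² + 1.6²) ≈ 2.3 units.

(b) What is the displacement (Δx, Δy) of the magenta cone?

(2.1, 1.0)

The magenta cone was at about (0.9, 5.4) and moved to about (3.0, 6.4).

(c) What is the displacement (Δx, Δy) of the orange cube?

(-1.6, -1.8)

From the two frames, the orange cube sits at roughly (9.6, 3.4) before and (8.0, 1.6) after.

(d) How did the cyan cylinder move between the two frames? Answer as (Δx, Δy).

(-0.7, 0.1)

From the two frames, the cyan cylinder sits at roughly (5.7, 2.2) before and (5.0, 2.3) after.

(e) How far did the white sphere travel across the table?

2.5

The white sphere moved from about (7.7, 3.1) to (5.9, 4.9), a distance of √(1.8² + 1.8²) ≈ 2.5.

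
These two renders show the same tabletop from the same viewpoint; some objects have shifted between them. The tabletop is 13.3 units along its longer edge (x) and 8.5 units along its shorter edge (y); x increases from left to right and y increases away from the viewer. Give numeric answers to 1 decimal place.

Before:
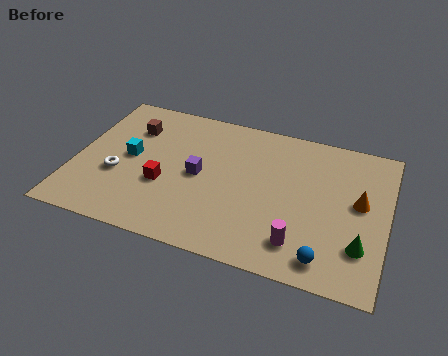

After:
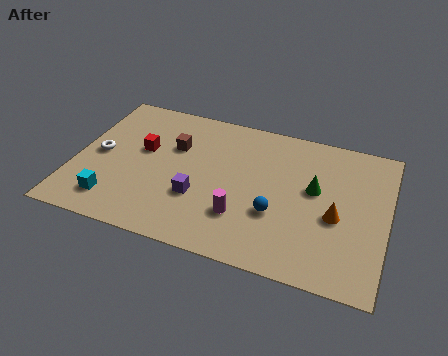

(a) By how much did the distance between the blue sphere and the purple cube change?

-3.1

Before: roughly 6.4 units apart; after: 3.3. That's 3.1 units closer together.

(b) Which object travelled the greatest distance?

the green cone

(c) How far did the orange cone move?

1.4

The orange cone moved from about (12.1, 4.7) to (11.2, 3.6), a distance of √(0.9² + 1.1²) ≈ 1.4.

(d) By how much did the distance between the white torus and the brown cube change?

+0.4

They were about 3.0 units apart before and 3.4 after — 0.4 units further apart.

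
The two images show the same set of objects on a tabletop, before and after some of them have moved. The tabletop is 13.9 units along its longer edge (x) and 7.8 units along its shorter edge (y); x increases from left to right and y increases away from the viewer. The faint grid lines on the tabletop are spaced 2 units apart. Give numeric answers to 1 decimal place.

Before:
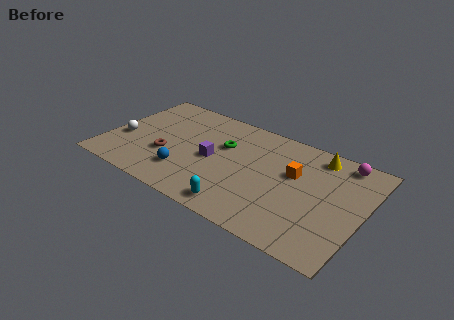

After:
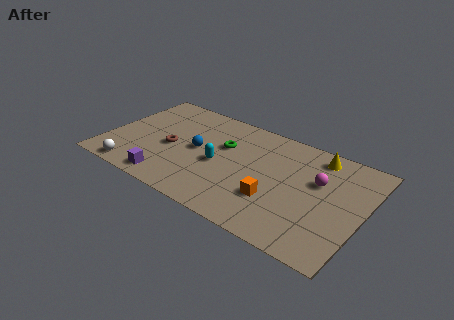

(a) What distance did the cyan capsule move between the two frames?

3.0

From (7.8, 1.0) to (6.2, 3.5), the cyan capsule covered √(1.6² + 2.5²) ≈ 3.0 units.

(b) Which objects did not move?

the yellow cone and the green torus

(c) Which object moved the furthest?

the purple cube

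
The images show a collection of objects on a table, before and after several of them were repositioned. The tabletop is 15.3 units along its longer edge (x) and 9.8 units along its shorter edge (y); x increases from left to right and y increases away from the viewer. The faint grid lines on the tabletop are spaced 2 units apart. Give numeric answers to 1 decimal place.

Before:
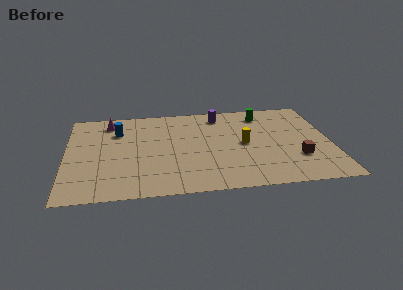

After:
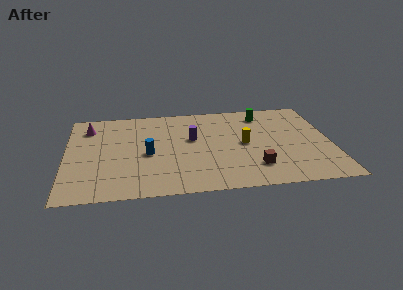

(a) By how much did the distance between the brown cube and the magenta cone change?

-1.1

Before: roughly 12.0 units apart; after: 10.9. That's 1.1 units closer together.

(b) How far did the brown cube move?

2.6

The brown cube was near (13.3, 3.0) before and (10.8, 2.3) after, so it travelled √(2.5² + 0.7²) ≈ 2.6 units.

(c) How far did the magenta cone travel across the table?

1.3

The magenta cone was near (2.5, 8.2) before and (1.3, 7.7) after, so it travelled √(1.2² + 0.5²) ≈ 1.3 units.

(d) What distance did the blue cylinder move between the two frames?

3.2

The blue cylinder moved from about (3.0, 7.1) to (4.7, 4.4), a distance of √(1.7² + 2.7²) ≈ 3.2.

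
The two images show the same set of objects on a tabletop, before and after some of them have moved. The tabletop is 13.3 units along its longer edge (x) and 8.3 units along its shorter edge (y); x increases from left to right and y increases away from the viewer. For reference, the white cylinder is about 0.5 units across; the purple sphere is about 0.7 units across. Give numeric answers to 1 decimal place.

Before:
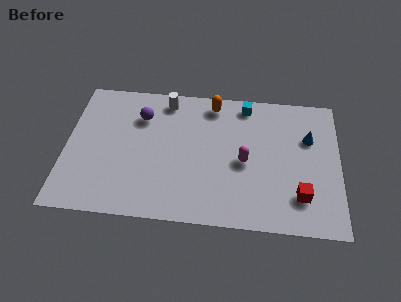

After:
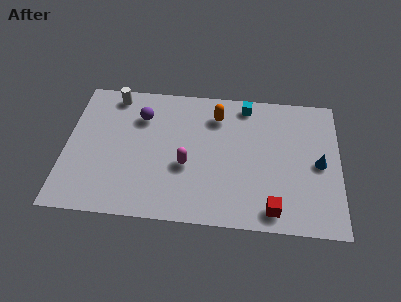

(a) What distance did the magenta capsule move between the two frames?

2.8

The magenta capsule was near (8.7, 3.8) before and (5.9, 3.3) after, so it travelled √(2.8² + 0.5²) ≈ 2.8 units.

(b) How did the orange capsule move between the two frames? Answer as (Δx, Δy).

(0.2, -0.7)

The orange capsule started near (7.1, 7.2) and ended near (7.3, 6.5).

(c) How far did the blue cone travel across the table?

1.6

From (11.8, 5.5) to (12.3, 4.0), the blue cone covered √(0.5² + 1.5²) ≈ 1.6 units.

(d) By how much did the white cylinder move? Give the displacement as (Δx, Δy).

(-2.6, 0.1)

From the two frames, the white cylinder sits at roughly (4.8, 7.2) before and (2.2, 7.3) after.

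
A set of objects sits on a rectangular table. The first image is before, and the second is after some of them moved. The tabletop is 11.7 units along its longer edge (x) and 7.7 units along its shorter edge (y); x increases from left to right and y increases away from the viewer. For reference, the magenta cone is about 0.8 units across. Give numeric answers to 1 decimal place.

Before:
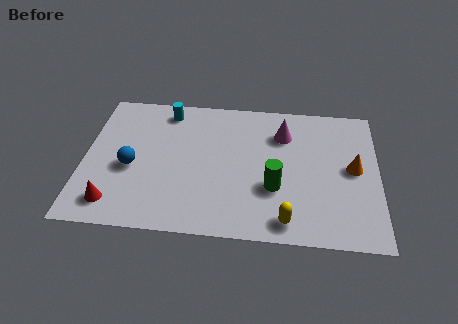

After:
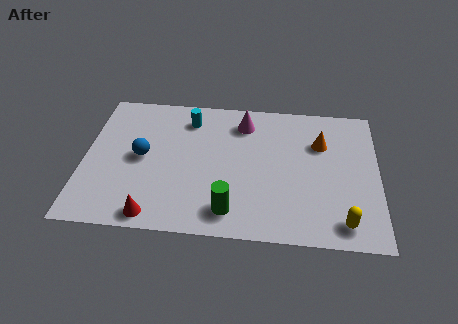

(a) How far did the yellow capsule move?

2.2

From (8.1, 1.0) to (10.3, 1.1), the yellow capsule covered √(2.2² + 0.1²) ≈ 2.2 units.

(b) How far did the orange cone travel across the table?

1.8

From (10.7, 4.0) to (9.4, 5.3), the orange cone covered √(1.3² + 1.3²) ≈ 1.8 units.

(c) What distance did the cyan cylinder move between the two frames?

1.0

From (3.2, 6.6) to (4.1, 6.2), the cyan cylinder covered √(0.9² + 0.4²) ≈ 1.0 units.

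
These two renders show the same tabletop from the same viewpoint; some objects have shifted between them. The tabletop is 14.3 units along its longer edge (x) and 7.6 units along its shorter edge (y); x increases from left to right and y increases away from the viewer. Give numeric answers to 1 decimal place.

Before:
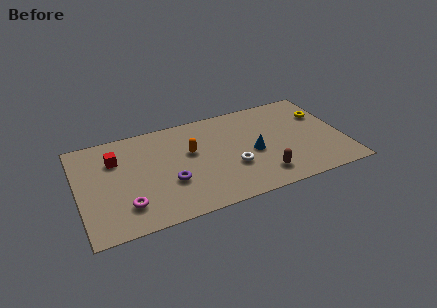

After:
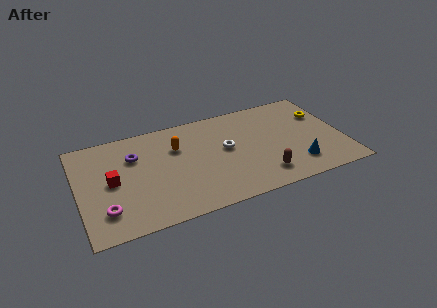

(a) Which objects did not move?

the yellow torus and the brown capsule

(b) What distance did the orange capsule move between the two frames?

0.9

From (6.1, 4.6) to (5.4, 5.2), the orange capsule covered √(0.7² + 0.6²) ≈ 0.9 units.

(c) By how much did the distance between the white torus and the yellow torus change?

-0.3

Before: roughly 5.8 units apart; after: 5.5. That's 0.3 units closer together.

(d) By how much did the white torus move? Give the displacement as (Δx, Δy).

(-0.2, 1.5)

The white torus started near (8.2, 2.7) and ended near (8.0, 4.2).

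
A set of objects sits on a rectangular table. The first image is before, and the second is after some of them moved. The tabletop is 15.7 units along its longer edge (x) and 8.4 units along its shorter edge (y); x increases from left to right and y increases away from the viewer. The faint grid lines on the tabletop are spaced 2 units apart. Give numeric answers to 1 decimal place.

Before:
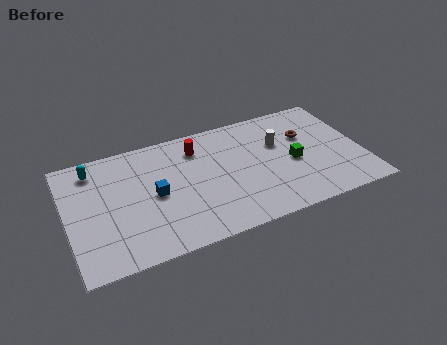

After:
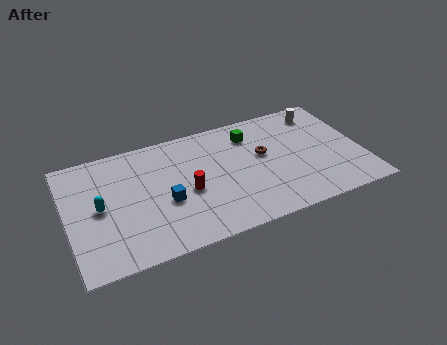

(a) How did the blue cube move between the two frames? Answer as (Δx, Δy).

(0.5, -0.7)

The blue cube was at about (4.6, 4.1) and moved to about (5.1, 3.4).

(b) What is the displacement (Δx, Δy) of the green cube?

(-2.0, 2.8)

The green cube was at about (12.0, 3.8) and moved to about (10.0, 6.6).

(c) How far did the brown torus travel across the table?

2.5

The brown torus was near (12.9, 5.5) before and (10.5, 4.9) after, so it travelled √(2.4² + 0.6²) ≈ 2.5 units.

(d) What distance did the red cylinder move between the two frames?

3.0

The red cylinder was near (7.1, 6.6) before and (6.3, 3.7) after, so it travelled √(0.8² + 2.9²) ≈ 3.0 units.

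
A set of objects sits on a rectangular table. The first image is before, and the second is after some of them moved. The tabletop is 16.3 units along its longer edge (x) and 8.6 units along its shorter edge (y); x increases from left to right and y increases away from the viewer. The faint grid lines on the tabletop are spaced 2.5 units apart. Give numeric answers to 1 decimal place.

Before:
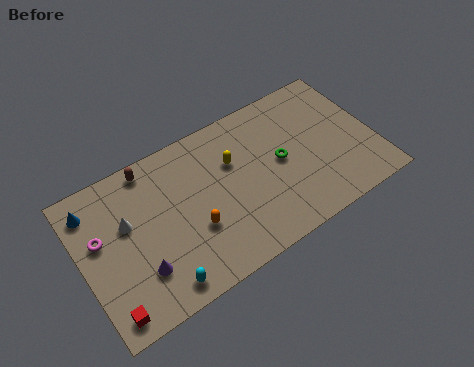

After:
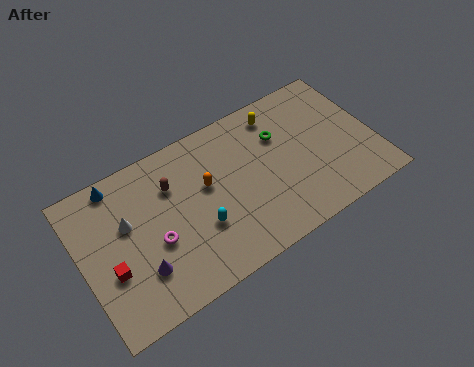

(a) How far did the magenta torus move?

3.3

From (1.1, 5.2) to (3.9, 3.5), the magenta torus covered √(2.8² + 1.7²) ≈ 3.3 units.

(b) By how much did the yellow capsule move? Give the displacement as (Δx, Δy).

(2.8, 1.5)

The yellow capsule started near (8.6, 5.7) and ended near (11.4, 7.2).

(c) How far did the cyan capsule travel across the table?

3.1

The cyan capsule moved from about (3.8, 1.1) to (6.3, 3.0), a distance of √(2.5² + 1.9²) ≈ 3.1.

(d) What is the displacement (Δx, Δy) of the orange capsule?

(1.0, 2.0)

The orange capsule started near (6.0, 3.1) and ended near (7.0, 5.1).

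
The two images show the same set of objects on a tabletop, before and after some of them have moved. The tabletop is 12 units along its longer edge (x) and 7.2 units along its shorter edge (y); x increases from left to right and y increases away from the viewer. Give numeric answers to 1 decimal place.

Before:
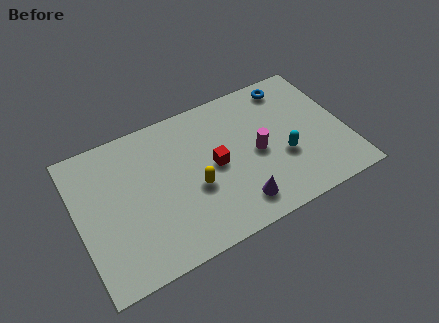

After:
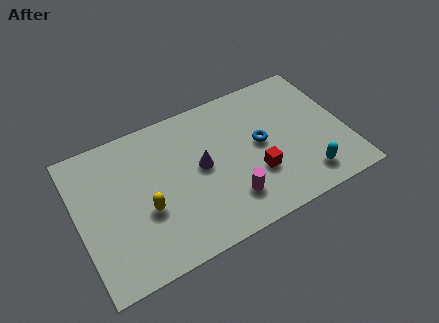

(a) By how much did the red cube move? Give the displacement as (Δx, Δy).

(1.7, -1.2)

The red cube was at about (6.1, 3.6) and moved to about (7.8, 2.4).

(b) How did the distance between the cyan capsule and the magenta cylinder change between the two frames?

+2.1

Before: roughly 1.3 units apart; after: 3.4. That's 2.1 units further apart.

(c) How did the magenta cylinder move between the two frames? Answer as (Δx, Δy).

(-1.5, -1.7)

The magenta cylinder was at about (8.0, 3.4) and moved to about (6.5, 1.7).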